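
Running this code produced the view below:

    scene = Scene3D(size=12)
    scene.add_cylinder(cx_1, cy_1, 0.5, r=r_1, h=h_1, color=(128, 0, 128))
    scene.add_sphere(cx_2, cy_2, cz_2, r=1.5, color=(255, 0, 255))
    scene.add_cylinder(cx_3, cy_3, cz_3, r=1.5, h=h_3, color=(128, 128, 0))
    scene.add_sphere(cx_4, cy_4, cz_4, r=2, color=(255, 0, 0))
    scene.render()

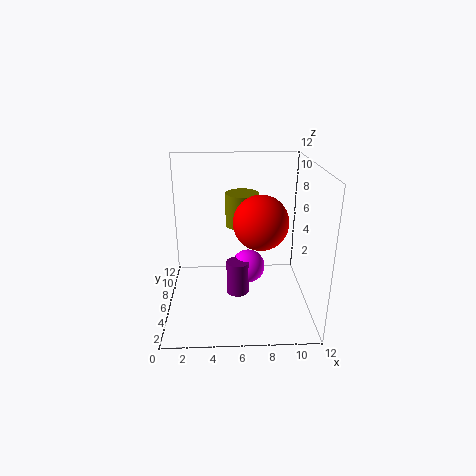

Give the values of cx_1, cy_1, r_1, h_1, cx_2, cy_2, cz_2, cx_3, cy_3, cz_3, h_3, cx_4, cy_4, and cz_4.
cx_1 = 6, cy_1 = 6.5, r_1 = 1, h_1 = 3, cx_2 = 7, cy_2 = 7.5, cz_2 = 2.5, cx_3 = 6.5, cy_3 = 9, cz_3 = 6, h_3 = 3, cx_4 = 7.5, cy_4 = 3, cz_4 = 8.5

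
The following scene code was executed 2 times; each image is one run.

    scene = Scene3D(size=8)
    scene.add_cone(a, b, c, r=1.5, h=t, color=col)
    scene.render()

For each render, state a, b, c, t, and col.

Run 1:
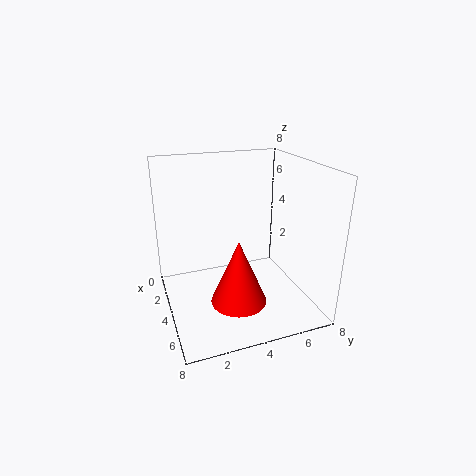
a = 5.5; b = 3.5; c = 1; t = 3.5; col = 'red'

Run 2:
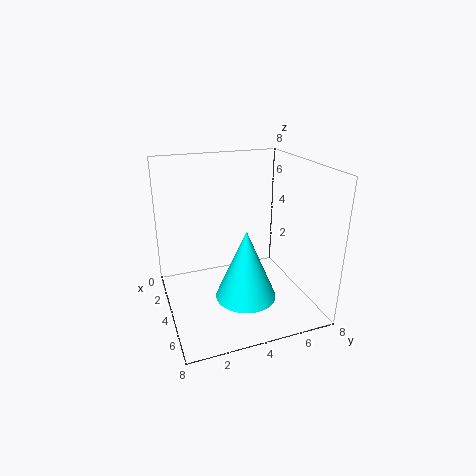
a = 6.5; b = 3.5; c = 2; t = 3.5; col = 'cyan'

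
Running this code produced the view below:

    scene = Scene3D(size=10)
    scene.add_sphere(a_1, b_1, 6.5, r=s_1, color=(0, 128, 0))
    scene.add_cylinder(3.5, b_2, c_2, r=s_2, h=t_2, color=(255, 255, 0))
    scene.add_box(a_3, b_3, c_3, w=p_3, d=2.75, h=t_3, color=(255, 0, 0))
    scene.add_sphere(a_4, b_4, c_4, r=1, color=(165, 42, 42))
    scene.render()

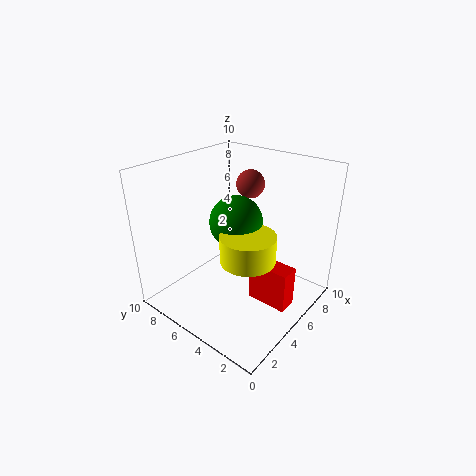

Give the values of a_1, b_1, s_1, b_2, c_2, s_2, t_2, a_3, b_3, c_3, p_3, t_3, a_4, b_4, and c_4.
a_1 = 4.5, b_1 = 4.75, s_1 = 1.75, b_2 = 3, c_2 = 4.75, s_2 = 1.75, t_2 = 1.75, a_3 = 4, b_3 = 0.5, c_3 = 1.5, p_3 = 1.25, t_3 = 2.75, a_4 = 7, b_4 = 5.5, c_4 = 8.25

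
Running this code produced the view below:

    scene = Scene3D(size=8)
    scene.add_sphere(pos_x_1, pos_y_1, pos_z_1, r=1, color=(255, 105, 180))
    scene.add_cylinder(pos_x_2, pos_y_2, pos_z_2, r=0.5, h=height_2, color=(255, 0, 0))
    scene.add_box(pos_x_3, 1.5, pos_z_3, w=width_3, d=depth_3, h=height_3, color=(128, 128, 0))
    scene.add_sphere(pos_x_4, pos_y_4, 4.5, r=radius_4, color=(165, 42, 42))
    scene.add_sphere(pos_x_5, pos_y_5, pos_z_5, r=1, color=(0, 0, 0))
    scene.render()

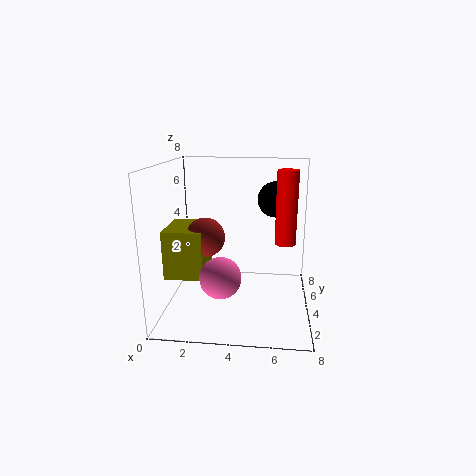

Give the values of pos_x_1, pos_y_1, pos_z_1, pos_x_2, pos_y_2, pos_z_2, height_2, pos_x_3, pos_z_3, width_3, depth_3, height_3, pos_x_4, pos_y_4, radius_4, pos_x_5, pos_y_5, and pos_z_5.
pos_x_1 = 3.5; pos_y_1 = 1; pos_z_1 = 3; pos_x_2 = 6.5; pos_y_2 = 2; pos_z_2 = 4.5; height_2 = 3.5; pos_x_3 = 0.5; pos_z_3 = 2.5; width_3 = 2; depth_3 = 2.5; height_3 = 2.5; pos_x_4 = 2.5; pos_y_4 = 2.5; radius_4 = 1; pos_x_5 = 6; pos_y_5 = 5; pos_z_5 = 6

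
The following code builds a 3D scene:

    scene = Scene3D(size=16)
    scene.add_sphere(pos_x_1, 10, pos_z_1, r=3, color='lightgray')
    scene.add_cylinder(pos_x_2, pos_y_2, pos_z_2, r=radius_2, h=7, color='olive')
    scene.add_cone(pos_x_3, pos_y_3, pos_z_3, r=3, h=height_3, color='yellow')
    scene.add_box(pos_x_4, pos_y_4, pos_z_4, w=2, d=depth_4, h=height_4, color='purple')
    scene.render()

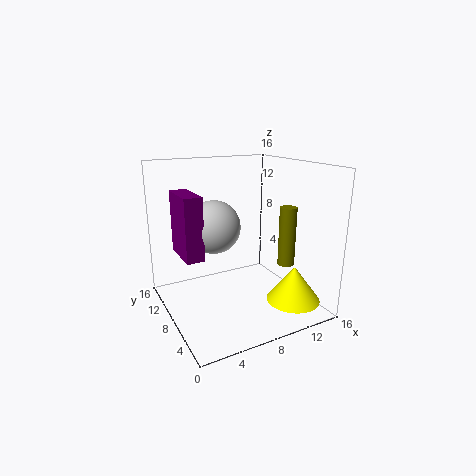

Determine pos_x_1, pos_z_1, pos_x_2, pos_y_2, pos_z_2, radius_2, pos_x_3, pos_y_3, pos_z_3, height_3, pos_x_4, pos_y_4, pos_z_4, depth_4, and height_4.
pos_x_1 = 6, pos_z_1 = 9, pos_x_2 = 14, pos_y_2 = 7, pos_z_2 = 4, radius_2 = 1, pos_x_3 = 13, pos_y_3 = 4, pos_z_3 = 1, height_3 = 4, pos_x_4 = 2, pos_y_4 = 8, pos_z_4 = 6, depth_4 = 5, height_4 = 7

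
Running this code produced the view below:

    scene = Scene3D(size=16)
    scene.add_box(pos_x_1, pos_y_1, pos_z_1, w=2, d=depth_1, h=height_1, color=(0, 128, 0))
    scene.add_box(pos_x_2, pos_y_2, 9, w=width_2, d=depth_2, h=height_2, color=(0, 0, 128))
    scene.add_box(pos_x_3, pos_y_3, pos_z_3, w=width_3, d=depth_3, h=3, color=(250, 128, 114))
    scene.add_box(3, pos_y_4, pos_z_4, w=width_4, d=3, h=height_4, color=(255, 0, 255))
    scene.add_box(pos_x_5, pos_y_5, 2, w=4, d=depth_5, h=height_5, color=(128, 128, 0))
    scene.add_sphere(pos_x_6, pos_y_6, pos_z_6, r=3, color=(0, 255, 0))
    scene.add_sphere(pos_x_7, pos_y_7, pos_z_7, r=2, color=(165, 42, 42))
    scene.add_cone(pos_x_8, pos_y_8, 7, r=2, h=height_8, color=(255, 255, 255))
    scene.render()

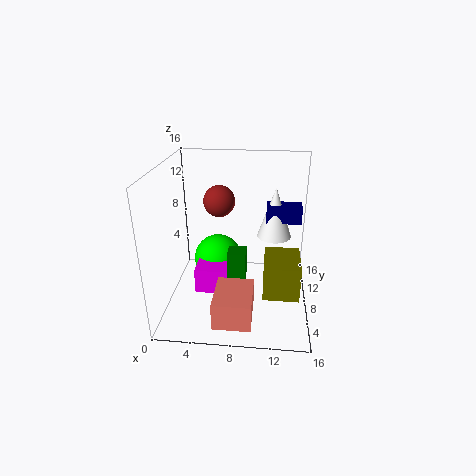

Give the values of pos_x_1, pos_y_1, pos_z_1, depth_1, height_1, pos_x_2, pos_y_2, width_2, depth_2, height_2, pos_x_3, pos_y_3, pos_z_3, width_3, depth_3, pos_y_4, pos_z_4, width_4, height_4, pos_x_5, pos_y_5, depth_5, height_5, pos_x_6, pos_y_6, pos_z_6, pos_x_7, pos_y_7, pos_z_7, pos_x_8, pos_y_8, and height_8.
pos_x_1 = 7; pos_y_1 = 6; pos_z_1 = 2; depth_1 = 2; height_1 = 5; pos_x_2 = 11; pos_y_2 = 10; width_2 = 4; depth_2 = 2; height_2 = 2; pos_x_3 = 6; pos_y_3 = 1; pos_z_3 = 1; width_3 = 4; depth_3 = 5; pos_y_4 = 7; pos_z_4 = 1; width_4 = 5; height_4 = 3; pos_x_5 = 11; pos_y_5 = 5; depth_5 = 5; height_5 = 4; pos_x_6 = 5; pos_y_6 = 12; pos_z_6 = 3; pos_x_7 = 5; pos_y_7 = 14; pos_z_7 = 10; pos_x_8 = 12; pos_y_8 = 11; height_8 = 6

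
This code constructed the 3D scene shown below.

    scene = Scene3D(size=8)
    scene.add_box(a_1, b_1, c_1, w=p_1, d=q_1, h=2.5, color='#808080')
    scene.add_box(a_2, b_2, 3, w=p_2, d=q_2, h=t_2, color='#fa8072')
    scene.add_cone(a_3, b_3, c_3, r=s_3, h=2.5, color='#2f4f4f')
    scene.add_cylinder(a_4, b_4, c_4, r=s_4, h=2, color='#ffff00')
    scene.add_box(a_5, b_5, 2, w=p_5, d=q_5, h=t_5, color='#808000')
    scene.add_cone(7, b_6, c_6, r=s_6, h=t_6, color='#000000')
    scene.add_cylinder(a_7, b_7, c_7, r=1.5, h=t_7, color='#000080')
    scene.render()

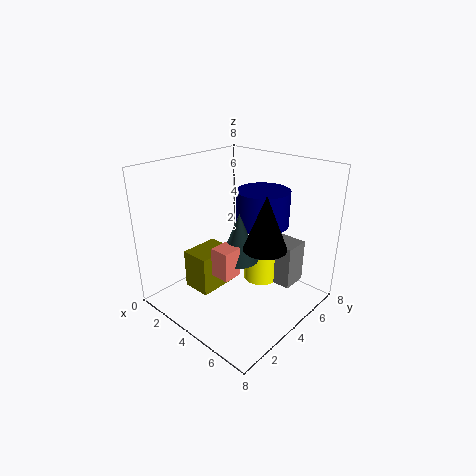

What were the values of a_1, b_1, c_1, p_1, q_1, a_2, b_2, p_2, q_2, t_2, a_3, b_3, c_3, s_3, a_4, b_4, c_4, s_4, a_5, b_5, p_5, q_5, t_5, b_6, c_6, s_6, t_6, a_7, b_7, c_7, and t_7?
a_1 = 4.5, b_1 = 5.5, c_1 = 1, p_1 = 2, q_1 = 1.5, a_2 = 4.5, b_2 = 1.5, p_2 = 1, q_2 = 1, t_2 = 1.5, a_3 = 5, b_3 = 3, c_3 = 3.5, s_3 = 1, a_4 = 4.5, b_4 = 5.5, c_4 = 1, s_4 = 1, a_5 = 3, b_5 = 1, p_5 = 1.5, q_5 = 2, t_5 = 2, b_6 = 2.5, c_6 = 5, s_6 = 1, t_6 = 2.5, a_7 = 4.5, b_7 = 5.5, c_7 = 4.5, t_7 = 2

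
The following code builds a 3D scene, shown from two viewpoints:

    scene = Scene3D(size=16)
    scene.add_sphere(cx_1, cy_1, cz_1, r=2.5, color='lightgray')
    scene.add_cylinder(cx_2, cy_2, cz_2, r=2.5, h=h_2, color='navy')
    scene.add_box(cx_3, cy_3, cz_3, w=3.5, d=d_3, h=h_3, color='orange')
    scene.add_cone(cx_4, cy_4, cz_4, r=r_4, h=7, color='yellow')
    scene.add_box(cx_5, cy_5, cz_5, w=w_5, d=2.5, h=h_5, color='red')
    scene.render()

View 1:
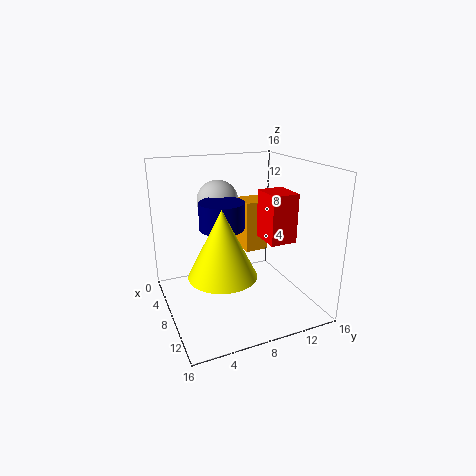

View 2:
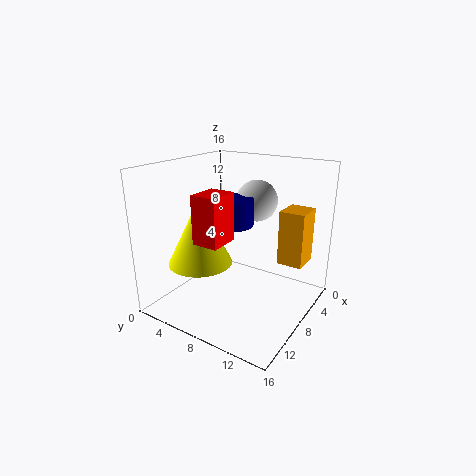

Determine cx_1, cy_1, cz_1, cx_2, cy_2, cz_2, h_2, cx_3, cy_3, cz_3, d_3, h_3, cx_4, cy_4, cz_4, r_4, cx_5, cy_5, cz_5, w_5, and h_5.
cx_1 = 3; cy_1 = 7.5; cz_1 = 11; cx_2 = 7; cy_2 = 6.5; cz_2 = 9; h_2 = 3; cx_3 = 0.5; cy_3 = 11; cz_3 = 4; d_3 = 3; h_3 = 6.5; cx_4 = 11; cy_4 = 5; cz_4 = 5.5; r_4 = 3.5; cx_5 = 12.5; cy_5 = 8; cz_5 = 10; w_5 = 3; h_5 = 4.5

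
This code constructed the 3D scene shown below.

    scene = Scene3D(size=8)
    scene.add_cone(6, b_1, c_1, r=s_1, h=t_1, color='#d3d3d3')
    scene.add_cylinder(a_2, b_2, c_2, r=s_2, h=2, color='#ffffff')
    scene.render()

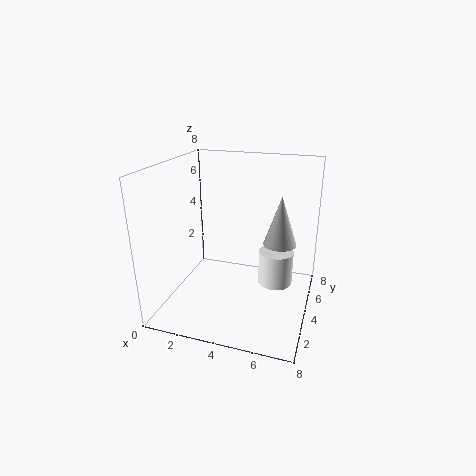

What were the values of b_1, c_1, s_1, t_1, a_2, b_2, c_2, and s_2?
b_1 = 6; c_1 = 3; s_1 = 1; t_1 = 3; a_2 = 6; b_2 = 5; c_2 = 1; s_2 = 1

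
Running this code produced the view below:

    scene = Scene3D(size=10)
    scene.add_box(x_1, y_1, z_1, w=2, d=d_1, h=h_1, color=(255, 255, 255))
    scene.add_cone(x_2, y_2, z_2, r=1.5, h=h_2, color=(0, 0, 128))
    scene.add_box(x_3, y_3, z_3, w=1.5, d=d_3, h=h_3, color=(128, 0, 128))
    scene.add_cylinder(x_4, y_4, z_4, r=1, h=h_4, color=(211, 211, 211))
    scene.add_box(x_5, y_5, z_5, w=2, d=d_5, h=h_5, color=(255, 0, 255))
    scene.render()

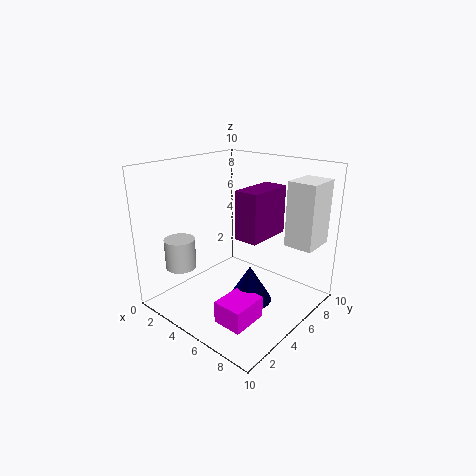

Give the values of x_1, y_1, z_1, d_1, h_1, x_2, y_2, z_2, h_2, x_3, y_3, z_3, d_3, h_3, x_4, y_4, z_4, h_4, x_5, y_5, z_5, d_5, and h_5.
x_1 = 7.5; y_1 = 7; z_1 = 4.5; d_1 = 2.5; h_1 = 4.5; x_2 = 6.5; y_2 = 4.5; z_2 = 1; h_2 = 2.5; x_3 = 6.5; y_3 = 3; z_3 = 6; d_3 = 3; h_3 = 3; x_4 = 3; y_4 = 1.5; z_4 = 3.5; h_4 = 2; x_5 = 6; y_5 = 1.5; z_5 = 0.5; d_5 = 2.5; h_5 = 1.5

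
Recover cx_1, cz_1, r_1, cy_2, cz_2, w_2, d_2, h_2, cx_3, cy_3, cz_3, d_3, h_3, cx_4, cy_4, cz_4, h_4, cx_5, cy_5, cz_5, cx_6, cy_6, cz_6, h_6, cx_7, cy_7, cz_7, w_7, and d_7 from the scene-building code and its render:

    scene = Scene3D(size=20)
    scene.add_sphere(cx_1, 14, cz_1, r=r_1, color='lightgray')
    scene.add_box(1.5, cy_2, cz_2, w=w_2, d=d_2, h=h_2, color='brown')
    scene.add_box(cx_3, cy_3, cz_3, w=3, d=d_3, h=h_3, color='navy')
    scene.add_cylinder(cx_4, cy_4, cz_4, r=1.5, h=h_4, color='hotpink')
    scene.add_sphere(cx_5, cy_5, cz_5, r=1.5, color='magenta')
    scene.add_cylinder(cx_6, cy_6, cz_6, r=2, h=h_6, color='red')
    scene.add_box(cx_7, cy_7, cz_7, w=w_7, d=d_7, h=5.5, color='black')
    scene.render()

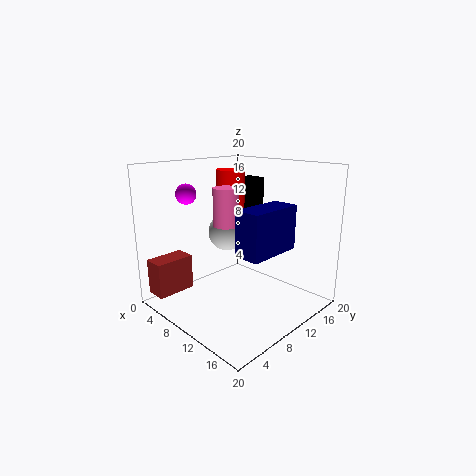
cx_1 = 3.5; cz_1 = 8.5; r_1 = 3; cy_2 = 0.5; cz_2 = 2; w_2 = 3; d_2 = 5.5; h_2 = 5; cx_3 = 17; cy_3 = 2.5; cz_3 = 11.5; d_3 = 6.5; h_3 = 5; cx_4 = 13; cy_4 = 5; cz_4 = 13.5; h_4 = 4.5; cx_5 = 2.5; cy_5 = 7; cz_5 = 15.5; cx_6 = 7; cy_6 = 11.5; cz_6 = 13.5; h_6 = 5.5; cx_7 = 5.5; cy_7 = 14; cz_7 = 12; w_7 = 3; d_7 = 3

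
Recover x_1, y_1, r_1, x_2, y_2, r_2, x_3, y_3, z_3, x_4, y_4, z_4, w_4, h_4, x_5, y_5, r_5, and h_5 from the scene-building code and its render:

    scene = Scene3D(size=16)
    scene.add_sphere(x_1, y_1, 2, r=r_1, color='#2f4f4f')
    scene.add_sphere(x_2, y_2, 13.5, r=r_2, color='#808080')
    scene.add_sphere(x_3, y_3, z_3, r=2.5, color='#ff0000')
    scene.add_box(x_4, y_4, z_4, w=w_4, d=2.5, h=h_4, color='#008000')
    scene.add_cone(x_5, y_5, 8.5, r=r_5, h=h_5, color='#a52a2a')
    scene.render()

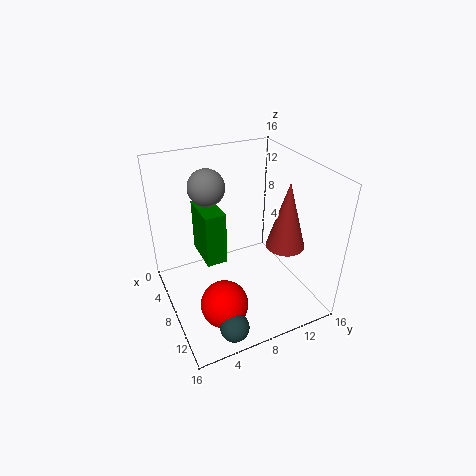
x_1 = 14.5; y_1 = 4.5; r_1 = 1.5; x_2 = 5.5; y_2 = 5.5; r_2 = 2; x_3 = 12; y_3 = 4.5; z_3 = 3; x_4 = 1; y_4 = 5; z_4 = 3.5; w_4 = 5; h_4 = 6.5; x_5 = 12; y_5 = 11.5; r_5 = 2; h_5 = 7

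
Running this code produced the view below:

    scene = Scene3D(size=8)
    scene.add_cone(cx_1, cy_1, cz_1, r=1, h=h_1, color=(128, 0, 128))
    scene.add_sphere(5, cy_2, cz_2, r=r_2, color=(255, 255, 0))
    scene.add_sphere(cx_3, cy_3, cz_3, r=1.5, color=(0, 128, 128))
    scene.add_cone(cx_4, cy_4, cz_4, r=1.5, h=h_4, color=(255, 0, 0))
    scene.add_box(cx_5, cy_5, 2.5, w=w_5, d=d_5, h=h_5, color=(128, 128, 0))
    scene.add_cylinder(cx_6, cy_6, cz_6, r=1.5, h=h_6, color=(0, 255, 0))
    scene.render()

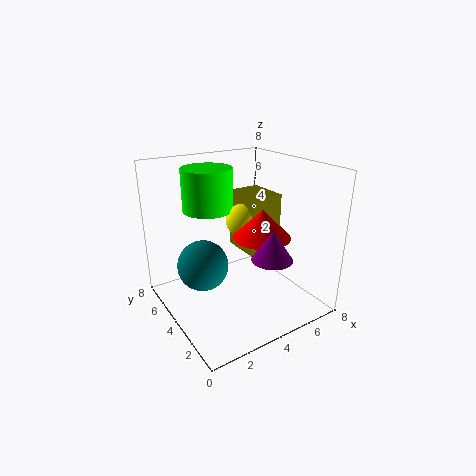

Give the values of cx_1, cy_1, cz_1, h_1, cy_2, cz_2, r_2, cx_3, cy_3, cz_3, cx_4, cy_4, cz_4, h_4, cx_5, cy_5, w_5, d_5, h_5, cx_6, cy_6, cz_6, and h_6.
cx_1 = 4
cy_1 = 1
cz_1 = 4
h_1 = 1.5
cy_2 = 5
cz_2 = 4.5
r_2 = 1
cx_3 = 2.5
cy_3 = 5.5
cz_3 = 2
cx_4 = 4.5
cy_4 = 2.5
cz_4 = 4.5
h_4 = 1.5
cx_5 = 5
cy_5 = 4
w_5 = 2
d_5 = 2.5
h_5 = 3.5
cx_6 = 3.5
cy_6 = 6.5
cz_6 = 5
h_6 = 2.5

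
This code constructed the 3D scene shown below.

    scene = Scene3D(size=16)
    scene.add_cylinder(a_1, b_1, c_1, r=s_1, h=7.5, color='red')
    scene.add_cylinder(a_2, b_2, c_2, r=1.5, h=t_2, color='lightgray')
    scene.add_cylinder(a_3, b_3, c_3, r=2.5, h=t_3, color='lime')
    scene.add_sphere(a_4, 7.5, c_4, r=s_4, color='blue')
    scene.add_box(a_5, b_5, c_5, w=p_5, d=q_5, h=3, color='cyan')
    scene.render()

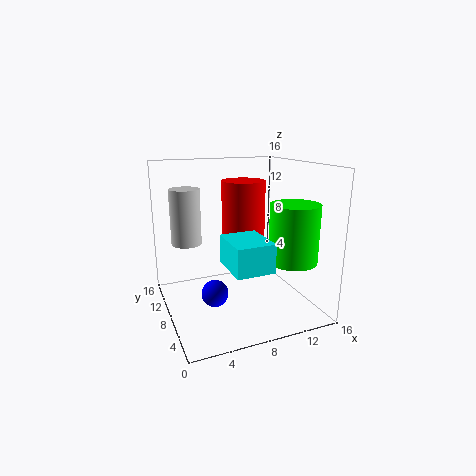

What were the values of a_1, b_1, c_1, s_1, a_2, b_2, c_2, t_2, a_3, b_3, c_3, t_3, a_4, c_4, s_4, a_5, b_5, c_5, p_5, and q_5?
a_1 = 9.5, b_1 = 10, c_1 = 6.5, s_1 = 2.5, a_2 = 2, b_2 = 7, c_2 = 8.5, t_2 = 5.5, a_3 = 12, b_3 = 3, c_3 = 6.5, t_3 = 6, a_4 = 5, c_4 = 2, s_4 = 1.5, a_5 = 5.5, b_5 = 2, c_5 = 6, p_5 = 4, q_5 = 5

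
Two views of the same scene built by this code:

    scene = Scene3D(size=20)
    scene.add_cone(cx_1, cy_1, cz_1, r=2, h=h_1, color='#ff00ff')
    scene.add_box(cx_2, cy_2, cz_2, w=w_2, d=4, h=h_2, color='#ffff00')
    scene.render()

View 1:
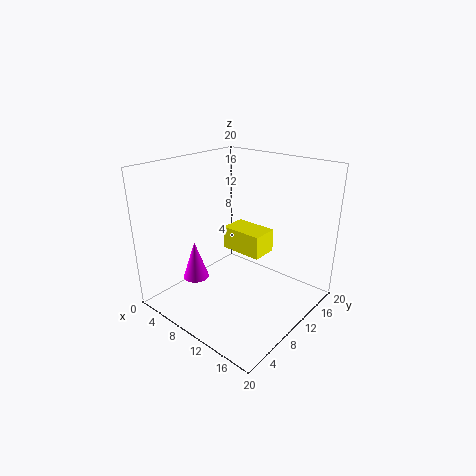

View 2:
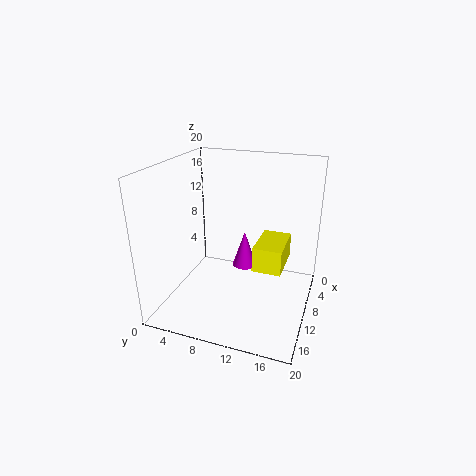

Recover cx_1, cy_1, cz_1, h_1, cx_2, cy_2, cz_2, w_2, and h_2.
cx_1 = 2.5; cy_1 = 8.5; cz_1 = 1.5; h_1 = 6; cx_2 = 5; cy_2 = 12.5; cz_2 = 6; w_2 = 6.5; h_2 = 3.5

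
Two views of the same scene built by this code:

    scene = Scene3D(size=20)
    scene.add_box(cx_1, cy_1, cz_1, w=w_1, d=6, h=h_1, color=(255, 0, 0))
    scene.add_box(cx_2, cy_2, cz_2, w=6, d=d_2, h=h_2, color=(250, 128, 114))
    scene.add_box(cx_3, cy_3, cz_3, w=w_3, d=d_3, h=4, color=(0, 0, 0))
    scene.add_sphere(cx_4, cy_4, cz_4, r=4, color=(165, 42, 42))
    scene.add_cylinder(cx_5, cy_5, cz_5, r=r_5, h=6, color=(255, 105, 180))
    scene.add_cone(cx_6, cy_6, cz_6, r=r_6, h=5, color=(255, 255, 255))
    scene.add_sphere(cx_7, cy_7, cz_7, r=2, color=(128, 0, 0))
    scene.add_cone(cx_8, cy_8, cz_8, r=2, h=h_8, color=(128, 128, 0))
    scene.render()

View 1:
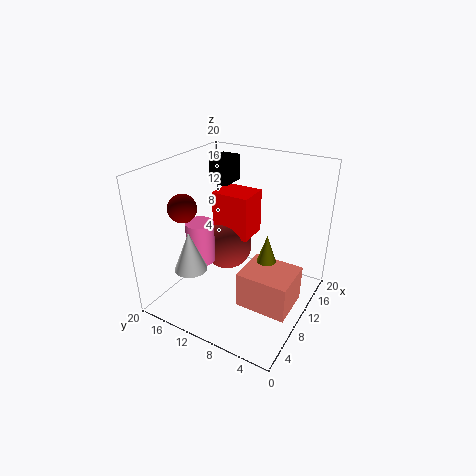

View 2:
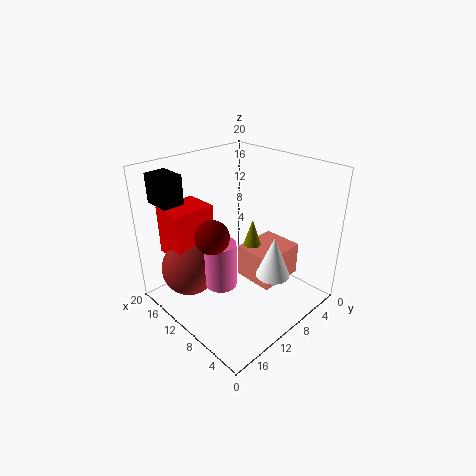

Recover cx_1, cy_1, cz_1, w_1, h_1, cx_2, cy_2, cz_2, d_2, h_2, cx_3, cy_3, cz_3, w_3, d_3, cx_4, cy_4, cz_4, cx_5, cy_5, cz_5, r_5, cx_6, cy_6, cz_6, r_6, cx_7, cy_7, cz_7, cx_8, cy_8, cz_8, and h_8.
cx_1 = 14, cy_1 = 11, cz_1 = 7, w_1 = 5, h_1 = 7, cx_2 = 6, cy_2 = 1, cz_2 = 2, d_2 = 7, h_2 = 5, cx_3 = 15, cy_3 = 15, cz_3 = 15, w_3 = 4, d_3 = 3, cx_4 = 15, cy_4 = 15, cz_4 = 5, cx_5 = 8, cy_5 = 15, cz_5 = 6, r_5 = 2, cx_6 = 2, cy_6 = 12, cz_6 = 9, r_6 = 2, cx_7 = 7, cy_7 = 17, cz_7 = 14, cx_8 = 11, cy_8 = 6, cz_8 = 5, h_8 = 6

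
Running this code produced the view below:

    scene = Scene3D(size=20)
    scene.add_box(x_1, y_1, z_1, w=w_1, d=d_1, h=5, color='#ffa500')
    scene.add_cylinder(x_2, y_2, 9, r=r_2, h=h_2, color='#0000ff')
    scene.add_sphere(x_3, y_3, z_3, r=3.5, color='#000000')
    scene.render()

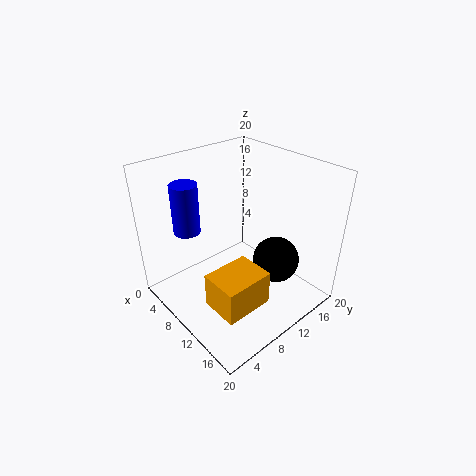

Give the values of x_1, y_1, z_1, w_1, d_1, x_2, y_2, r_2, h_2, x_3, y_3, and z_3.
x_1 = 10; y_1 = 4; z_1 = 1.5; w_1 = 5.5; d_1 = 7; x_2 = 2.5; y_2 = 6.5; r_2 = 2; h_2 = 7.5; x_3 = 12; y_3 = 16; z_3 = 4.5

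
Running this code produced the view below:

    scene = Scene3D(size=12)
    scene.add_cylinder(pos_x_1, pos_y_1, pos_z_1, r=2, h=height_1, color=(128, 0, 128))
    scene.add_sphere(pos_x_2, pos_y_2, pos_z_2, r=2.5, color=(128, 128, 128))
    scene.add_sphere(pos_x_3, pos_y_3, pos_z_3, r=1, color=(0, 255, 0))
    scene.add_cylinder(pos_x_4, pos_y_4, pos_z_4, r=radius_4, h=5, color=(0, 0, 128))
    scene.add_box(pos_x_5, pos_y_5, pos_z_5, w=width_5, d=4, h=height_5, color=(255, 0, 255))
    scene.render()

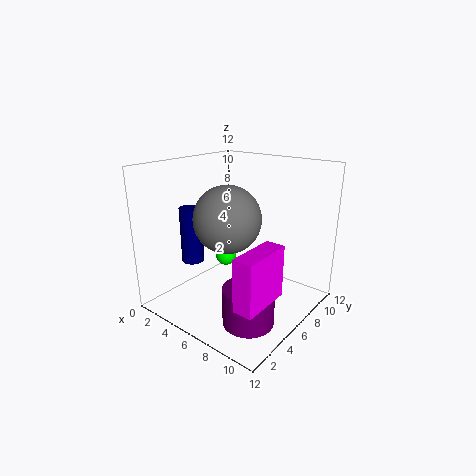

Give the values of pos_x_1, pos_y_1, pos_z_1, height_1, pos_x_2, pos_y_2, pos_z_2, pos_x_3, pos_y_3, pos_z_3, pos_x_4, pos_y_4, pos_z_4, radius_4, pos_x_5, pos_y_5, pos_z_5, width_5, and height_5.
pos_x_1 = 9
pos_y_1 = 3.5
pos_z_1 = 0.5
height_1 = 3
pos_x_2 = 7
pos_y_2 = 3.5
pos_z_2 = 8.5
pos_x_3 = 2.5
pos_y_3 = 8.5
pos_z_3 = 2.5
pos_x_4 = 1.5
pos_y_4 = 5
pos_z_4 = 3
radius_4 = 1
pos_x_5 = 9.5
pos_y_5 = 1
pos_z_5 = 3
width_5 = 1.5
height_5 = 4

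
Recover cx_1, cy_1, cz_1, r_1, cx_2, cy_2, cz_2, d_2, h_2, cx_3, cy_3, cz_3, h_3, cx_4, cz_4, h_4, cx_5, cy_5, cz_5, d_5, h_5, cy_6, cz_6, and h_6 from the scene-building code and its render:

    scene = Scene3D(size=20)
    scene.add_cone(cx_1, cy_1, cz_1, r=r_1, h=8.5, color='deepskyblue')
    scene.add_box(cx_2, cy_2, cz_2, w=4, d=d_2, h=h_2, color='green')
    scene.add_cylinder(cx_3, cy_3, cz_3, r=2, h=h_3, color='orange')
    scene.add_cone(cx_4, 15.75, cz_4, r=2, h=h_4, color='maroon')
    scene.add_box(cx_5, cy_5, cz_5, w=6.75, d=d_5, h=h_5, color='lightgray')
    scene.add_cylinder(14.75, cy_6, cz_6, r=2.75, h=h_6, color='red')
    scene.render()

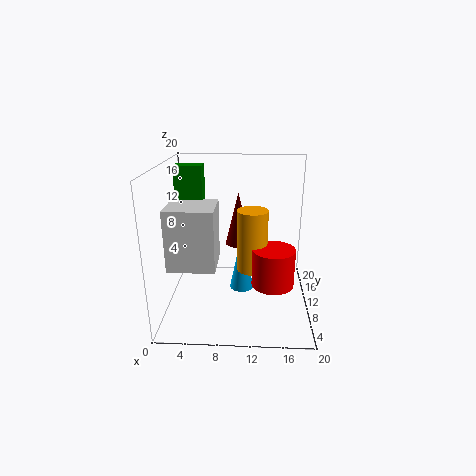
cx_1 = 10.5, cy_1 = 11, cz_1 = 1.75, r_1 = 1.75, cx_2 = 0.75, cy_2 = 13, cz_2 = 12.25, d_2 = 2.75, h_2 = 7, cx_3 = 12, cy_3 = 7.75, cz_3 = 6.5, h_3 = 8.25, cx_4 = 9.75, cz_4 = 6.75, h_4 = 8.25, cx_5 = 0.25, cy_5 = 7.25, cz_5 = 5.75, d_5 = 6.25, h_5 = 8.75, cy_6 = 6, cz_6 = 5.25, h_6 = 5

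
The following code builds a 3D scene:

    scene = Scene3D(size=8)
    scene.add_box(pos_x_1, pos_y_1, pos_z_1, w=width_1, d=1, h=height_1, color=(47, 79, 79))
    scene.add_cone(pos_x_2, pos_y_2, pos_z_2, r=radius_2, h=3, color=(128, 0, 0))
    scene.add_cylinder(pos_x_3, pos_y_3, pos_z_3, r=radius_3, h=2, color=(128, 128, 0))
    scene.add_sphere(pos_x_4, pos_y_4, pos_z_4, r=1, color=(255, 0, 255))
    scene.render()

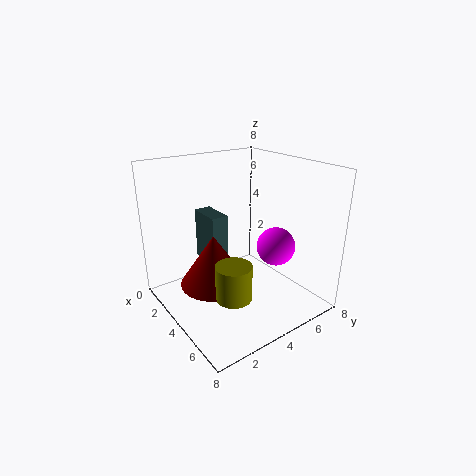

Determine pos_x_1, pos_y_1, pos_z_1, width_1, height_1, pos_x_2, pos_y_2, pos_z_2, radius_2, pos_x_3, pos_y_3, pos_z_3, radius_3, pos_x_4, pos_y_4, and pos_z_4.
pos_x_1 = 1
pos_y_1 = 3
pos_z_1 = 2
width_1 = 2
height_1 = 3
pos_x_2 = 3
pos_y_2 = 3
pos_z_2 = 1
radius_2 = 2
pos_x_3 = 5
pos_y_3 = 3
pos_z_3 = 1
radius_3 = 1
pos_x_4 = 6
pos_y_4 = 5
pos_z_4 = 4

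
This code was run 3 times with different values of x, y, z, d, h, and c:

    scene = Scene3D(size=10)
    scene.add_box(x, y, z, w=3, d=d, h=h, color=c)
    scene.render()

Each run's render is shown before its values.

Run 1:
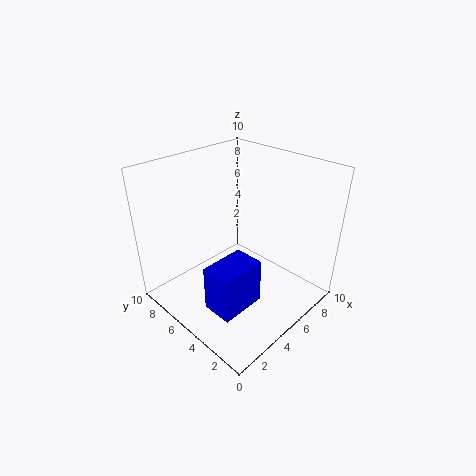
x = 1
y = 2
z = 2
d = 2
h = 3
c = 'blue'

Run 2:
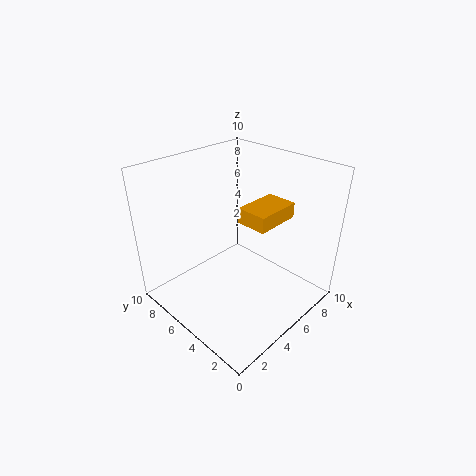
x = 4
y = 2
z = 7
d = 2
h = 1
c = 'orange'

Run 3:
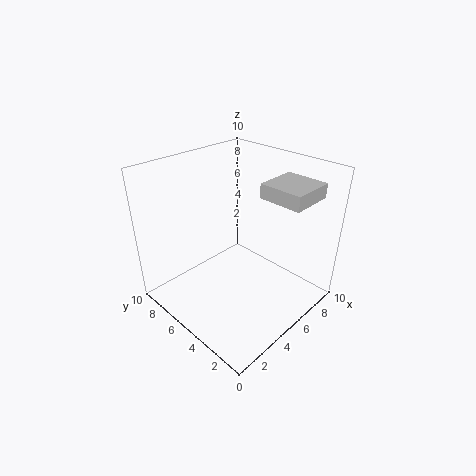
x = 6
y = 1
z = 8
d = 3
h = 1
c = 'lightgray'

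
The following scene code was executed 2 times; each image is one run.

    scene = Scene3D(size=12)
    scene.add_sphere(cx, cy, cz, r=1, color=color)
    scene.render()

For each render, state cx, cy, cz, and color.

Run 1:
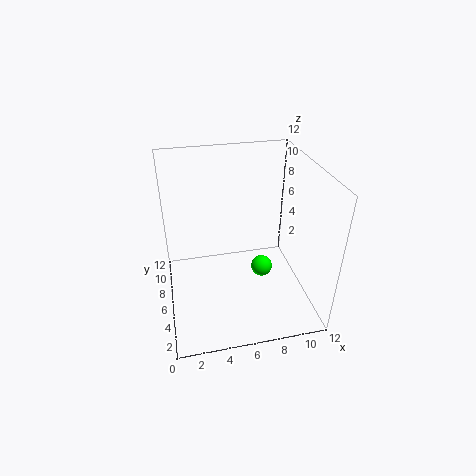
cx = 8.75
cy = 7.75
cz = 1.25
color = 'lime'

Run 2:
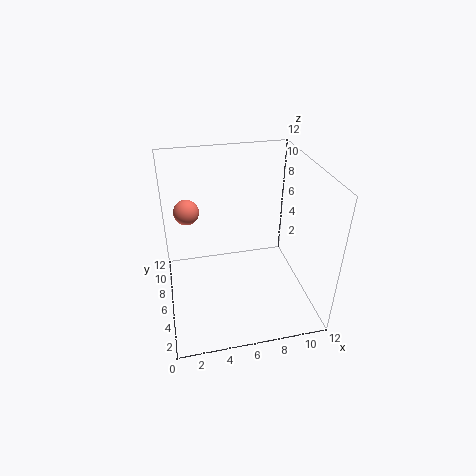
cx = 2
cy = 6.75
cz = 8.5
color = 'salmon'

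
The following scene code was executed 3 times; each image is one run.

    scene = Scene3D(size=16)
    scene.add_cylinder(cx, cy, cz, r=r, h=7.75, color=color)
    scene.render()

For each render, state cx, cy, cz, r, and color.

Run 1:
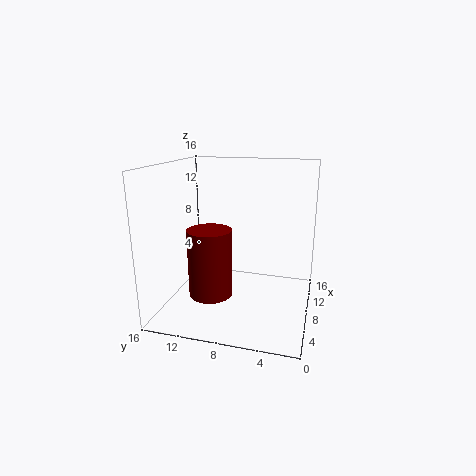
cx = 7; cy = 11; cz = 1.25; r = 2.5; color = 'maroon'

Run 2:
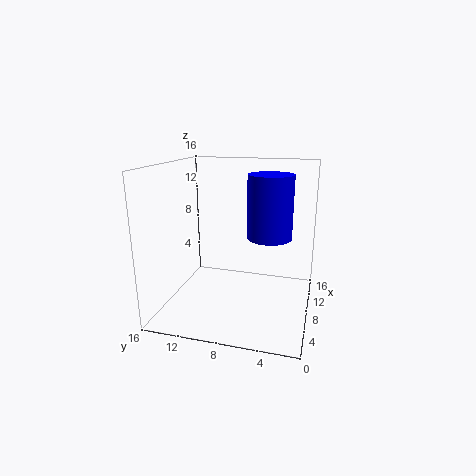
cx = 12.5; cy = 5.25; cz = 6.75; r = 2.75; color = 'blue'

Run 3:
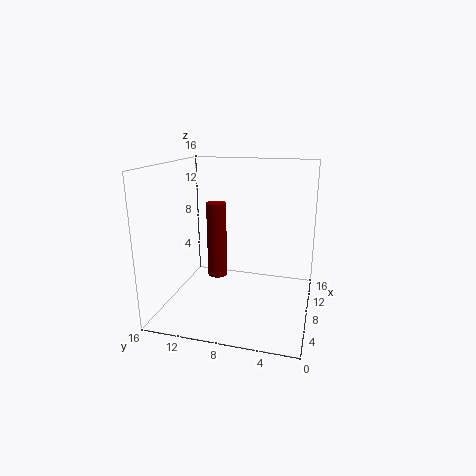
cx = 5.25; cy = 9.5; cz = 4.75; r = 1; color = 'maroon'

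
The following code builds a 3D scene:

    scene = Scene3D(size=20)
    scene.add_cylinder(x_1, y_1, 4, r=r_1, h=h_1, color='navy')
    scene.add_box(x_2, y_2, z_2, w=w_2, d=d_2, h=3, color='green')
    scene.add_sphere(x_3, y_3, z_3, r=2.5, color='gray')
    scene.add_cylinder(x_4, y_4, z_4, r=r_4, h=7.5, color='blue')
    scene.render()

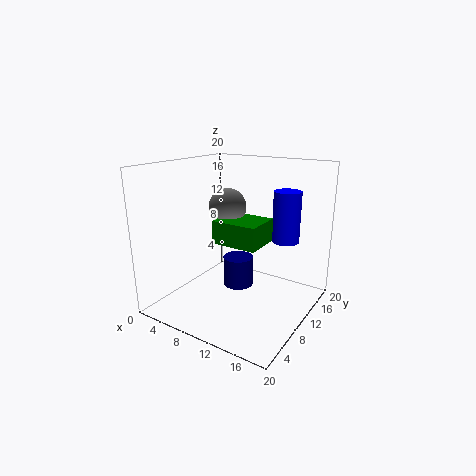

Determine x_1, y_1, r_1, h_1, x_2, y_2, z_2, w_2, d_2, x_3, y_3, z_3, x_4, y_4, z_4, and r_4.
x_1 = 11, y_1 = 8.5, r_1 = 2, h_1 = 4, x_2 = 9, y_2 = 5.5, z_2 = 10.5, w_2 = 6, d_2 = 5, x_3 = 9, y_3 = 9, z_3 = 14.5, x_4 = 14.5, y_4 = 16, z_4 = 8.5, r_4 = 2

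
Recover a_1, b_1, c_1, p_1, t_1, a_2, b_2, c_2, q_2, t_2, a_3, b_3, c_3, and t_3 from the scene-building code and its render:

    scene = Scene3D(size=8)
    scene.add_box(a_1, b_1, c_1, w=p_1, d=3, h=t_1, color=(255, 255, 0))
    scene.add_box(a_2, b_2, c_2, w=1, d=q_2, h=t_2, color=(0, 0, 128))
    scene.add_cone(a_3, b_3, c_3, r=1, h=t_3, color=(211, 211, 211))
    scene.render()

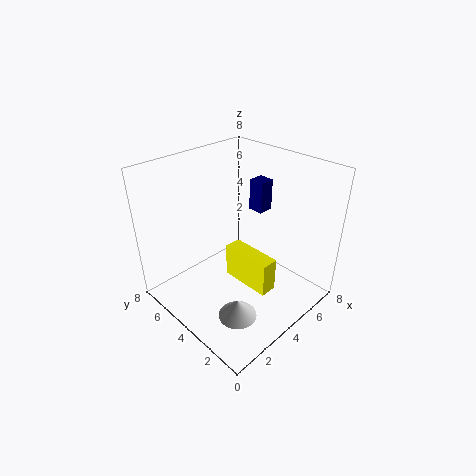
a_1 = 4; b_1 = 2; c_1 = 1; p_1 = 1; t_1 = 2; a_2 = 7; b_2 = 5; c_2 = 4; q_2 = 1; t_2 = 2; a_3 = 2; b_3 = 2; c_3 = 1; t_3 = 1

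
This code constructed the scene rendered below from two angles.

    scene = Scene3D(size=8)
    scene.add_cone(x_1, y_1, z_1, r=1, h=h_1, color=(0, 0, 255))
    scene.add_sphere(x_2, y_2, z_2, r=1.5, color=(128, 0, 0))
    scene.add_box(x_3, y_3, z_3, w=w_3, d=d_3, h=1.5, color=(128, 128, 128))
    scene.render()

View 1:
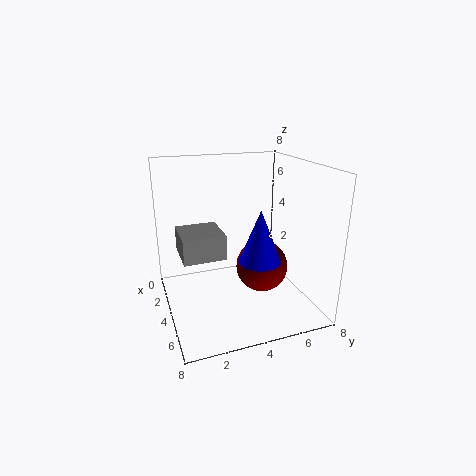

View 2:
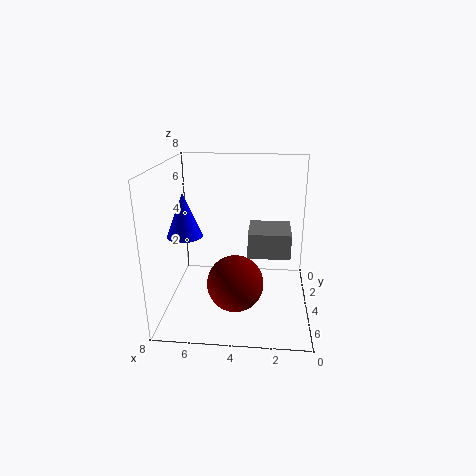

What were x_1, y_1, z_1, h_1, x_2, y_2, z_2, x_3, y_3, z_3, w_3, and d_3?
x_1 = 7, y_1 = 4, z_1 = 4, h_1 = 2.5, x_2 = 4, y_2 = 5.5, z_2 = 2, x_3 = 1, y_3 = 1, z_3 = 2.5, w_3 = 2.5, d_3 = 2.5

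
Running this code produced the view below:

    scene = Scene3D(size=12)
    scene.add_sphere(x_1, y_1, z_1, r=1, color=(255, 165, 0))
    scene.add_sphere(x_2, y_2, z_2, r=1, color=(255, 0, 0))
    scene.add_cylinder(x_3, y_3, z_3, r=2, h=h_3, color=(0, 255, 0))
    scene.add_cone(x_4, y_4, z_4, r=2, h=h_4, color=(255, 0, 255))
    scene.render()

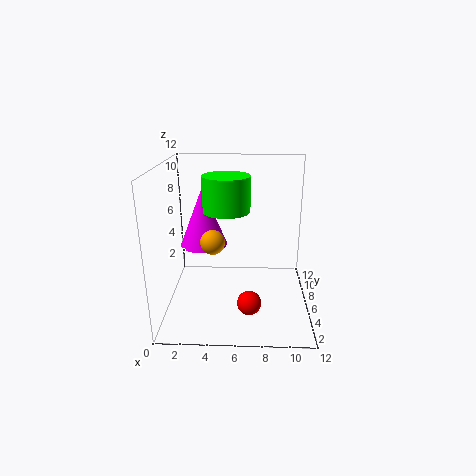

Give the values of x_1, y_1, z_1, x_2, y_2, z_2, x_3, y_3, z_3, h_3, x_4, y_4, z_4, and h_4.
x_1 = 4; y_1 = 5; z_1 = 6; x_2 = 7; y_2 = 4; z_2 = 1; x_3 = 5; y_3 = 7; z_3 = 8; h_3 = 3; x_4 = 3; y_4 = 7; z_4 = 5; h_4 = 5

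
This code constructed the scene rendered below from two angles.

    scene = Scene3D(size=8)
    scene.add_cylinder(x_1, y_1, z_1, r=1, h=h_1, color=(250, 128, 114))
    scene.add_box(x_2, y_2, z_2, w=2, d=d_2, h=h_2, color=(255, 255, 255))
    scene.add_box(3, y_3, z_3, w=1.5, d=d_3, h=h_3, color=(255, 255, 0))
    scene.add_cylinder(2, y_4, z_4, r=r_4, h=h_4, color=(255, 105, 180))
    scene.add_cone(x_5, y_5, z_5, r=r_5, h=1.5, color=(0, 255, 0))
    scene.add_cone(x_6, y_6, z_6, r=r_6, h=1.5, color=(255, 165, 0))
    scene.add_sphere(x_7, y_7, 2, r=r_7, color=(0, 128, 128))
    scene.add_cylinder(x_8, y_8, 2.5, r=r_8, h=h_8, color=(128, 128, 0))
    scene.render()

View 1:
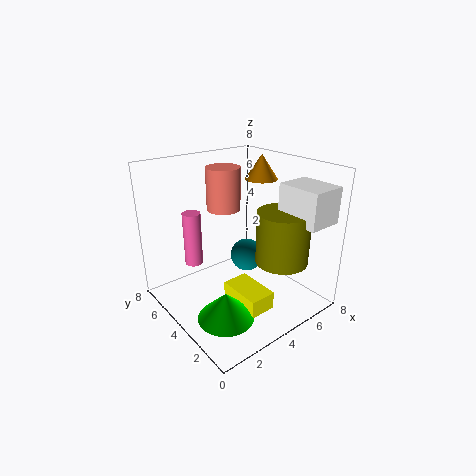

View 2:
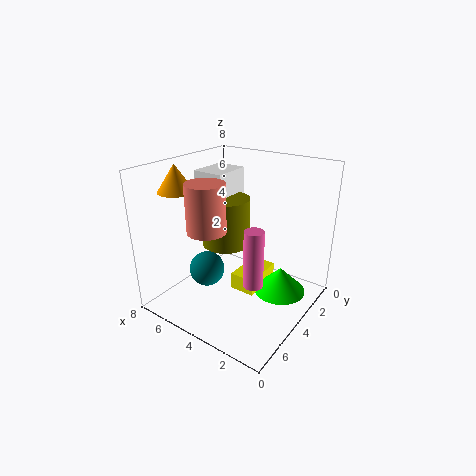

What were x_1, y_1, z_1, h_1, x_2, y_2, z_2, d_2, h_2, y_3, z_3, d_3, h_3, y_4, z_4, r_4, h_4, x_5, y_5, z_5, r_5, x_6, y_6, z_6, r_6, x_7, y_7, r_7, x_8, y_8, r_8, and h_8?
x_1 = 4.5, y_1 = 6, z_1 = 5, h_1 = 2.5, x_2 = 6, y_2 = 0.5, z_2 = 5, d_2 = 2.5, h_2 = 2, y_3 = 1.5, z_3 = 0.5, d_3 = 2.5, h_3 = 1, y_4 = 5.5, z_4 = 2.5, r_4 = 0.5, h_4 = 3, x_5 = 2, y_5 = 2.5, z_5 = 0.5, r_5 = 1.5, x_6 = 7, y_6 = 5.5, z_6 = 6.5, r_6 = 1, x_7 = 5.5, y_7 = 5, r_7 = 1, x_8 = 6, y_8 = 2.5, r_8 = 1.5, h_8 = 3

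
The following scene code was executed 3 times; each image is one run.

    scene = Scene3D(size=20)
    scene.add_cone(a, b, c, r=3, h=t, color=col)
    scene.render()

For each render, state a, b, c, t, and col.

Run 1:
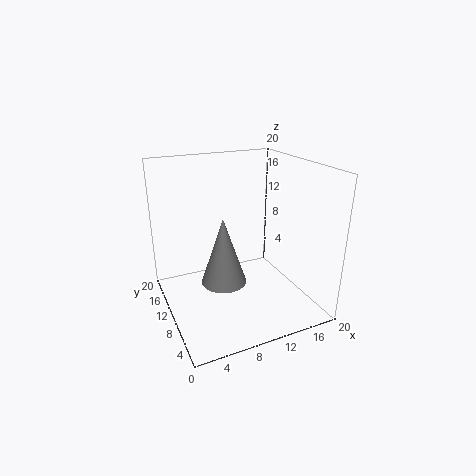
a = 7
b = 8
c = 5
t = 9
col = 'gray'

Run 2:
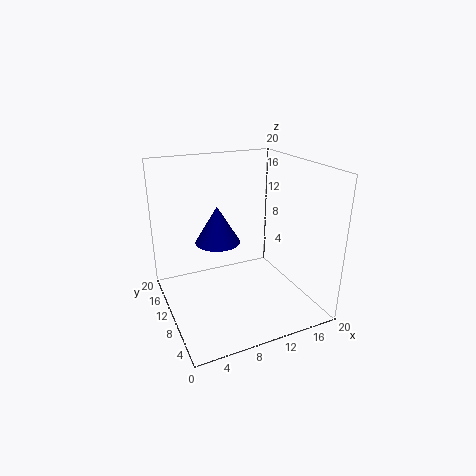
a = 7
b = 10
c = 10
t = 5
col = 'navy'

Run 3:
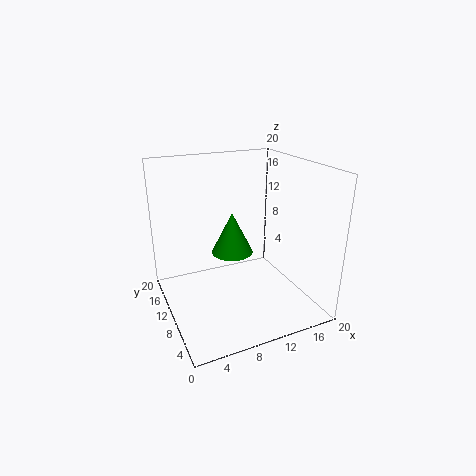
a = 10
b = 12
c = 7
t = 6
col = 'green'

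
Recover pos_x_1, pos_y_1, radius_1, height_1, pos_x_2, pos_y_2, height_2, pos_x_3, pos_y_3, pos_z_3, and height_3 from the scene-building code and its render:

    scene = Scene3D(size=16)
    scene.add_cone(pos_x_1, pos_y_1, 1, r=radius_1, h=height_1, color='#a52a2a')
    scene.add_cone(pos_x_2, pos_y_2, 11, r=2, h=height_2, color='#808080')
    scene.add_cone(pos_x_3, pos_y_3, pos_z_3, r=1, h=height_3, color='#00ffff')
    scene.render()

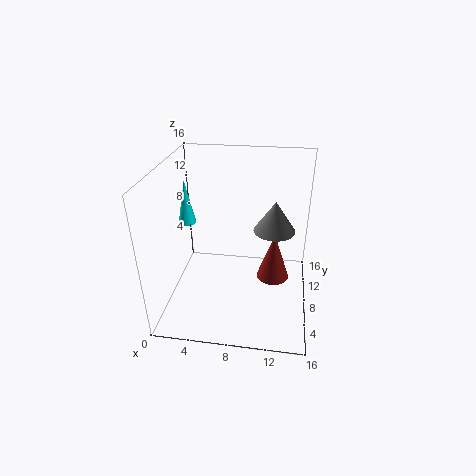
pos_x_1 = 12; pos_y_1 = 11; radius_1 = 2; height_1 = 6; pos_x_2 = 12; pos_y_2 = 5; height_2 = 3; pos_x_3 = 2; pos_y_3 = 9; pos_z_3 = 9; height_3 = 5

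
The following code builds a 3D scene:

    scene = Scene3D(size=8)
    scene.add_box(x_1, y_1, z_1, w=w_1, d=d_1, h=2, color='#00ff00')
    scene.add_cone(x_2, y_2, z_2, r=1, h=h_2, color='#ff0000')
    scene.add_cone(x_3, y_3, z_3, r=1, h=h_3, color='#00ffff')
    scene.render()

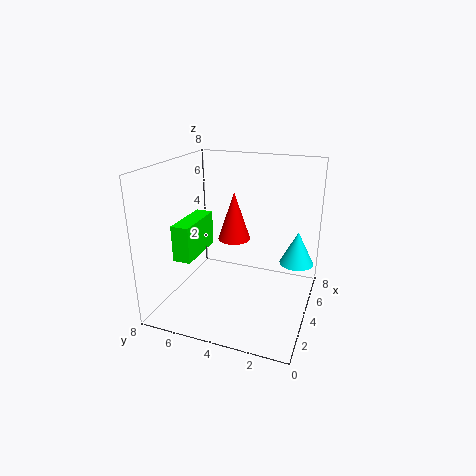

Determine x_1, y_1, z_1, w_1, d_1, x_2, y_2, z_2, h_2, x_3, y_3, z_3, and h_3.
x_1 = 2
y_1 = 6
z_1 = 3
w_1 = 3
d_1 = 1
x_2 = 6
y_2 = 5
z_2 = 3
h_2 = 3
x_3 = 6
y_3 = 1
z_3 = 2
h_3 = 2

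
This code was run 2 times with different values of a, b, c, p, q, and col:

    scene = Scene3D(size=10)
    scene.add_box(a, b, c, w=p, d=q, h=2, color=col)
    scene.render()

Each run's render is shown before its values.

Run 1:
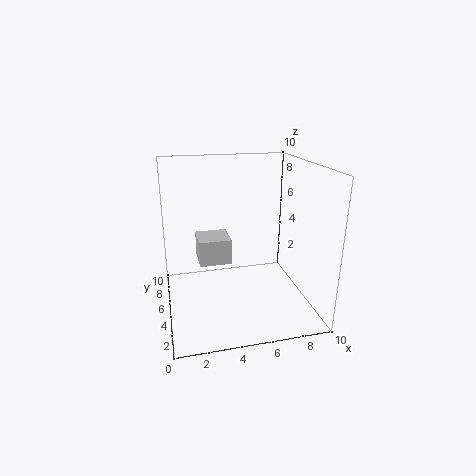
a = 2.5; b = 7; c = 2; p = 2.5; q = 2.5; col = 'lightgray'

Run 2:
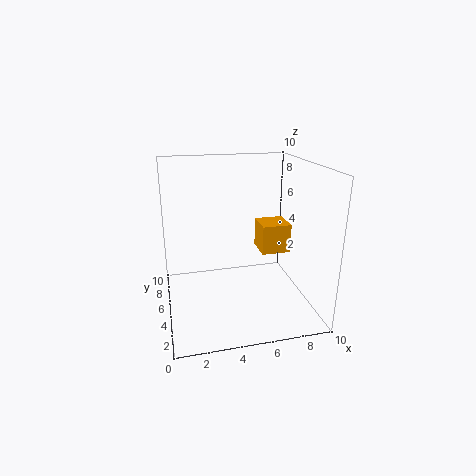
a = 6.5; b = 4; c = 4; p = 2; q = 2; col = 'orange'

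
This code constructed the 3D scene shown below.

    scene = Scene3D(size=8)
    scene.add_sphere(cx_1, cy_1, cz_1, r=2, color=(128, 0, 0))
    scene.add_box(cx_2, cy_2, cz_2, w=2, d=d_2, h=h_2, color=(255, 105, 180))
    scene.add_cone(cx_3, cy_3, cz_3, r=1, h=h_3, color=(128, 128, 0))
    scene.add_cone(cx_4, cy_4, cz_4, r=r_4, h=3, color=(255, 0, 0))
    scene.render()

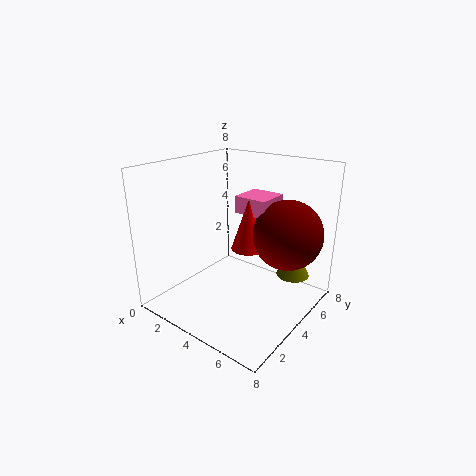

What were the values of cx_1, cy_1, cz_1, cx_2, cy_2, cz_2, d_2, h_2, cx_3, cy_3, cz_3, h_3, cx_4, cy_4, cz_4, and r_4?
cx_1 = 6
cy_1 = 6
cz_1 = 4
cx_2 = 3
cy_2 = 5
cz_2 = 5
d_2 = 2
h_2 = 1
cx_3 = 6
cy_3 = 7
cz_3 = 1
h_3 = 2
cx_4 = 4
cy_4 = 5
cz_4 = 3
r_4 = 1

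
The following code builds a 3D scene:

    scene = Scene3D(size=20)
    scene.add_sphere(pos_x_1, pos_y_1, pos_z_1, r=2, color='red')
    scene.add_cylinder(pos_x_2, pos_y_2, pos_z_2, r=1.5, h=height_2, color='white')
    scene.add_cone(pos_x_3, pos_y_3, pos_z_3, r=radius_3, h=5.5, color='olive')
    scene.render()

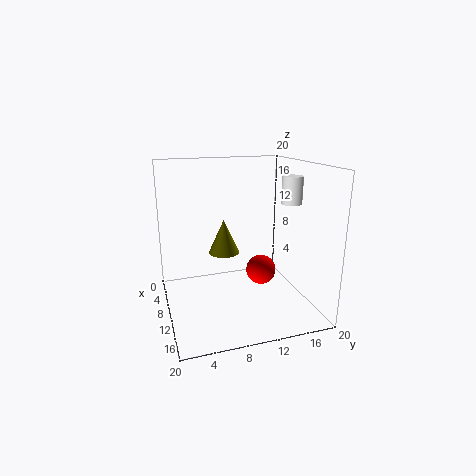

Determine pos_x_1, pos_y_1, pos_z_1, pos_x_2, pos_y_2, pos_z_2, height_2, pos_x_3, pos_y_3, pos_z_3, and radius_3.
pos_x_1 = 12.5, pos_y_1 = 12.5, pos_z_1 = 6, pos_x_2 = 9, pos_y_2 = 18.5, pos_z_2 = 14, height_2 = 4, pos_x_3 = 2.5, pos_y_3 = 10, pos_z_3 = 5, radius_3 = 2.5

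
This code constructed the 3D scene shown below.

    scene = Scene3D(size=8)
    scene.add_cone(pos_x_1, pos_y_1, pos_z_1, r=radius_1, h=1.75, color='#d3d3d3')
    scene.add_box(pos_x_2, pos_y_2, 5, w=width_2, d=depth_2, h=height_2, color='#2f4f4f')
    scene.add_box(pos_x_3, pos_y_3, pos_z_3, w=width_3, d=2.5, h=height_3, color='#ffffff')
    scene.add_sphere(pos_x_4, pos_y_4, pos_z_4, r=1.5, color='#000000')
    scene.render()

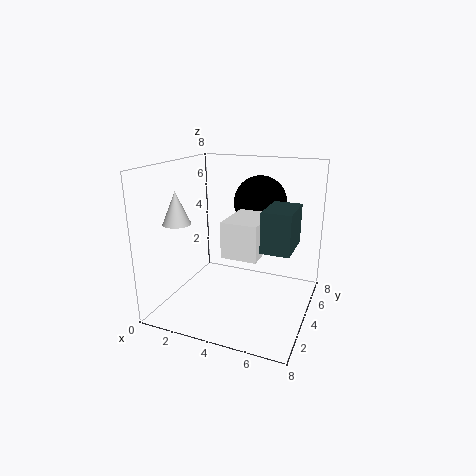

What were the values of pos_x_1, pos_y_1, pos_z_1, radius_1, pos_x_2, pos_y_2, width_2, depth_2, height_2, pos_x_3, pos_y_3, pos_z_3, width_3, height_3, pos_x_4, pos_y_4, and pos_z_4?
pos_x_1 = 1.25, pos_y_1 = 2.25, pos_z_1 = 5, radius_1 = 0.75, pos_x_2 = 6.5, pos_y_2 = 0.25, width_2 = 1.25, depth_2 = 2, height_2 = 1.75, pos_x_3 = 4.25, pos_y_3 = 1.25, pos_z_3 = 4, width_3 = 1.75, height_3 = 1.75, pos_x_4 = 4.75, pos_y_4 = 5.5, pos_z_4 = 5.75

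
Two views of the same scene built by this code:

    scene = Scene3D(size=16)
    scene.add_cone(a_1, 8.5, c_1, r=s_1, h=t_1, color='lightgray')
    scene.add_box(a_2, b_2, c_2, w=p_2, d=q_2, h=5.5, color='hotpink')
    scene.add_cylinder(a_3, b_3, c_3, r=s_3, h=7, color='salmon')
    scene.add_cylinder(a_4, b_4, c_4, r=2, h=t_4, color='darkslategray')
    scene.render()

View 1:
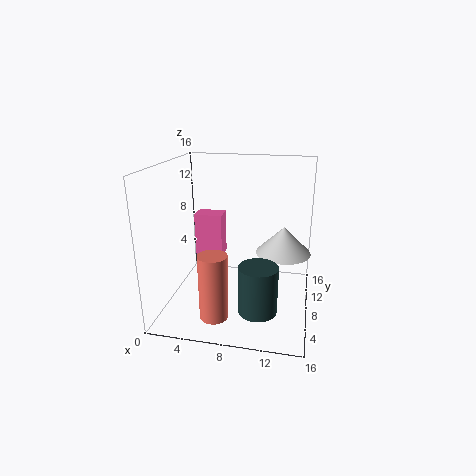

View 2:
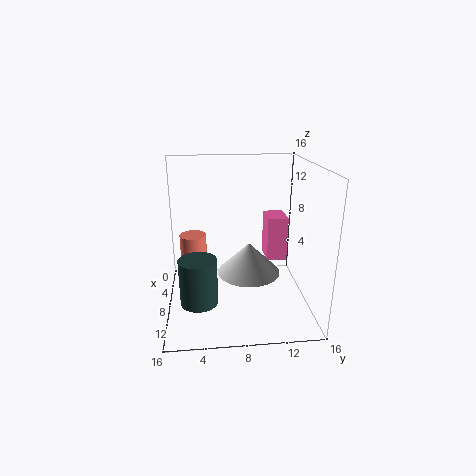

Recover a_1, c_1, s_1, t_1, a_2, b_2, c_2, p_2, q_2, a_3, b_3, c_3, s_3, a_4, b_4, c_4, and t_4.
a_1 = 13; c_1 = 6.5; s_1 = 3; t_1 = 3; a_2 = 1.5; b_2 = 12; c_2 = 3.5; p_2 = 3.5; q_2 = 2.5; a_3 = 6.5; b_3 = 3; c_3 = 1; s_3 = 1.5; a_4 = 11; b_4 = 3.5; c_4 = 2; t_4 = 5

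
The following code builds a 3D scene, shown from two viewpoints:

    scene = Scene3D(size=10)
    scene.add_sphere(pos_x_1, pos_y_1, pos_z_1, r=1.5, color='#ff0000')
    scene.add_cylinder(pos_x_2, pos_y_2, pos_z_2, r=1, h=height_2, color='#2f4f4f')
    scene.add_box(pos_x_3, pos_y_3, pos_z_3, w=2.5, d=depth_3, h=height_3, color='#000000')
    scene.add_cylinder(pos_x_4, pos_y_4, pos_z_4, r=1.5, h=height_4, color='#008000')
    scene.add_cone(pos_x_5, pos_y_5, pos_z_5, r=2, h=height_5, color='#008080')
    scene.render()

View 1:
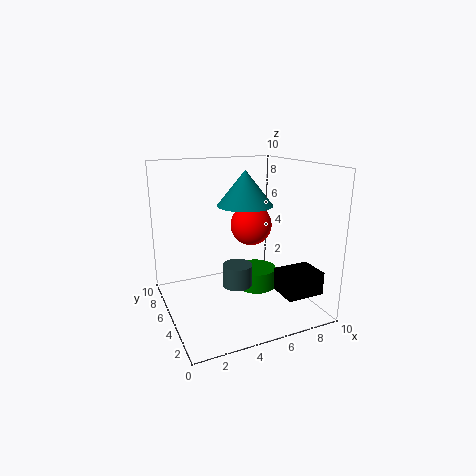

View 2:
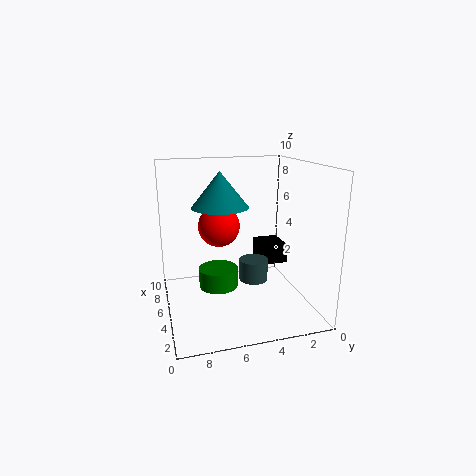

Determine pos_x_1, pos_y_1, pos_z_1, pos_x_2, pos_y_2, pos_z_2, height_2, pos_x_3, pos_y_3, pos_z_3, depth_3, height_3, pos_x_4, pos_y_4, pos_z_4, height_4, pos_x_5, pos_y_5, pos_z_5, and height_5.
pos_x_1 = 6.5, pos_y_1 = 6, pos_z_1 = 5.5, pos_x_2 = 4.5, pos_y_2 = 4, pos_z_2 = 2, height_2 = 1.5, pos_x_3 = 6.5, pos_y_3 = 0.5, pos_z_3 = 2, depth_3 = 2, height_3 = 1.5, pos_x_4 = 7, pos_y_4 = 6, pos_z_4 = 0.5, height_4 = 1.5, pos_x_5 = 6, pos_y_5 = 6, pos_z_5 = 7, height_5 = 2.5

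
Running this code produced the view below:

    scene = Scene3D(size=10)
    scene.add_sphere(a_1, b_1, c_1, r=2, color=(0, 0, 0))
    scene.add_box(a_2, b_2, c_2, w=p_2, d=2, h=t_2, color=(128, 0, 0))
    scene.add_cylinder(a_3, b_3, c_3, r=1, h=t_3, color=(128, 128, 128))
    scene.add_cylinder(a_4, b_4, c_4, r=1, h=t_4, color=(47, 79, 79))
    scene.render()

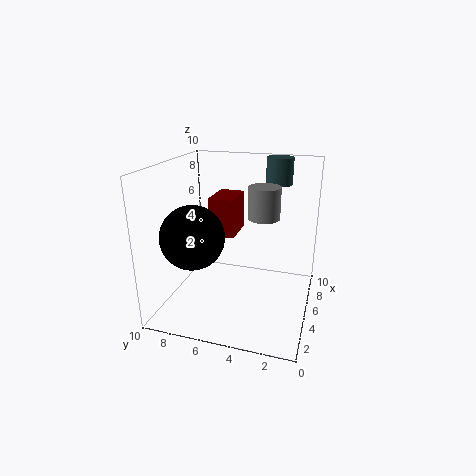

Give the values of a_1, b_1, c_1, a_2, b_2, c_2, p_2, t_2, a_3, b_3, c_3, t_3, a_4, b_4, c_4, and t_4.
a_1 = 2
b_1 = 7
c_1 = 6
a_2 = 7
b_2 = 6
c_2 = 4
p_2 = 3
t_2 = 3
a_3 = 4
b_3 = 3
c_3 = 7
t_3 = 2
a_4 = 9
b_4 = 3
c_4 = 8
t_4 = 2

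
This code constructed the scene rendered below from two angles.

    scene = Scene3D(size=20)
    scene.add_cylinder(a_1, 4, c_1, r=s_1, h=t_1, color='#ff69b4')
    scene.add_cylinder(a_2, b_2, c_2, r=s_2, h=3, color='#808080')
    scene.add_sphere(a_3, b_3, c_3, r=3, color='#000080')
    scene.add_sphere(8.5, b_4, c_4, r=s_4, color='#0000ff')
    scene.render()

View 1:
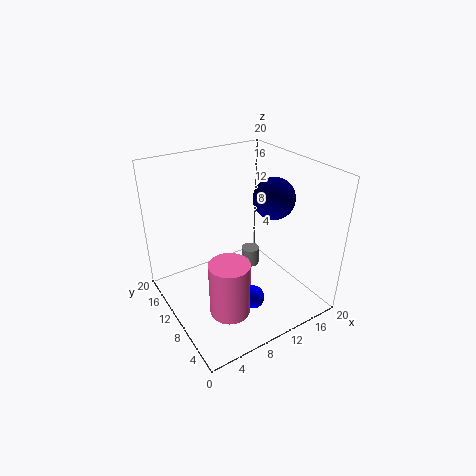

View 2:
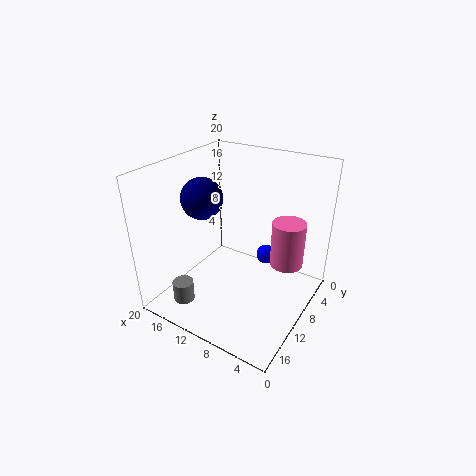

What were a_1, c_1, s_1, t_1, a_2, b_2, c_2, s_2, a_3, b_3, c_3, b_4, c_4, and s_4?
a_1 = 5
c_1 = 4
s_1 = 2.5
t_1 = 7
a_2 = 16
b_2 = 15.5
c_2 = 0.5
s_2 = 1.5
a_3 = 16
b_3 = 10
c_3 = 14.5
b_4 = 4
c_4 = 4.5
s_4 = 1.5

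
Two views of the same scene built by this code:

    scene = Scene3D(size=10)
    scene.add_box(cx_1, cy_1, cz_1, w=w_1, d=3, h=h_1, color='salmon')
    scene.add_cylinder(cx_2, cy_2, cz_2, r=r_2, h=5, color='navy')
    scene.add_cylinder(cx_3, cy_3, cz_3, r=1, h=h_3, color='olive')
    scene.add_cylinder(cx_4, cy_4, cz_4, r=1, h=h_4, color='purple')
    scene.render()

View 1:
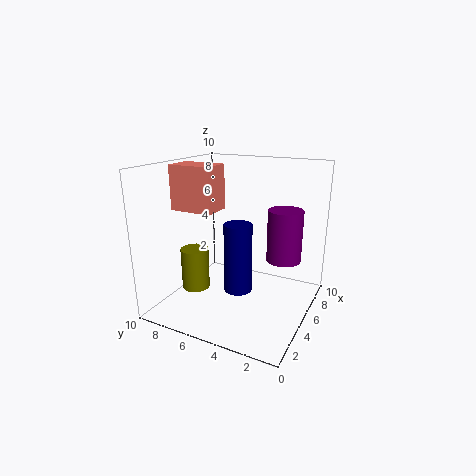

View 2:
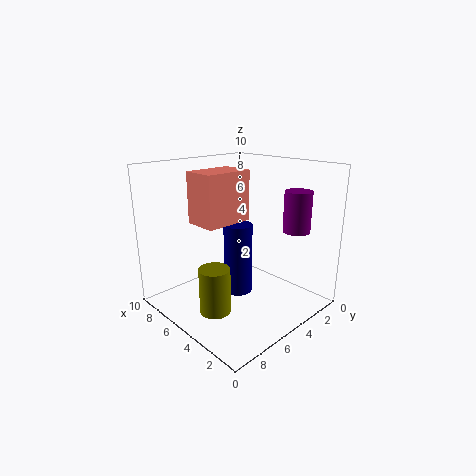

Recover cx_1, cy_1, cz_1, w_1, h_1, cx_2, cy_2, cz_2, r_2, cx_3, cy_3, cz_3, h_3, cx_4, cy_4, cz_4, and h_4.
cx_1 = 3
cy_1 = 6
cz_1 = 7
w_1 = 2
h_1 = 3
cx_2 = 5
cy_2 = 5
cz_2 = 1
r_2 = 1
cx_3 = 4
cy_3 = 8
cz_3 = 1
h_3 = 3
cx_4 = 3
cy_4 = 1
cz_4 = 5
h_4 = 3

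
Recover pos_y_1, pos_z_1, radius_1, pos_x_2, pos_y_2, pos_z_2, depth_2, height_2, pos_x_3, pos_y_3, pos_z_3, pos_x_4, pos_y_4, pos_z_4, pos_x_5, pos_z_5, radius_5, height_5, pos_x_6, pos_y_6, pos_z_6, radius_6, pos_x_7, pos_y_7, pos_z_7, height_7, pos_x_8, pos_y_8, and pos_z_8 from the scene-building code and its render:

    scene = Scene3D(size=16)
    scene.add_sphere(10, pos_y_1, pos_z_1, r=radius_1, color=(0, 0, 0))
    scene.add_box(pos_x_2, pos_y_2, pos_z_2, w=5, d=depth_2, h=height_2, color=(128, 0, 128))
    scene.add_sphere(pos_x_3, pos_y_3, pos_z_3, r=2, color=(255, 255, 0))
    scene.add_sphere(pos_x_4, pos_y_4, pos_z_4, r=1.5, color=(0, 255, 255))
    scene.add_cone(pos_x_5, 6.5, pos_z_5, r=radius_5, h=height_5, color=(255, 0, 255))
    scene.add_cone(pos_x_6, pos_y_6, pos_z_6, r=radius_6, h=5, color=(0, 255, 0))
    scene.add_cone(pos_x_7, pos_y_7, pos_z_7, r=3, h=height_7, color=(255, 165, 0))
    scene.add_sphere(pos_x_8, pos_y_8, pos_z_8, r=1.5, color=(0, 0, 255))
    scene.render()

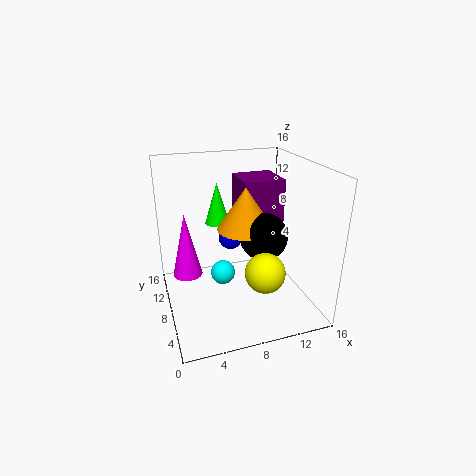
pos_y_1 = 5.5, pos_z_1 = 9, radius_1 = 2.5, pos_x_2 = 9.5, pos_y_2 = 10, pos_z_2 = 6.5, depth_2 = 5, height_2 = 7, pos_x_3 = 9, pos_y_3 = 2.5, pos_z_3 = 6.5, pos_x_4 = 7, pos_y_4 = 11, pos_z_4 = 2, pos_x_5 = 2, pos_z_5 = 5.5, radius_5 = 1.5, height_5 = 6.5, pos_x_6 = 7, pos_y_6 = 13, pos_z_6 = 8, radius_6 = 1.5, pos_x_7 = 8.5, pos_y_7 = 7, pos_z_7 = 9.5, height_7 = 4.5, pos_x_8 = 8.5, pos_y_8 = 12.5, pos_z_8 = 6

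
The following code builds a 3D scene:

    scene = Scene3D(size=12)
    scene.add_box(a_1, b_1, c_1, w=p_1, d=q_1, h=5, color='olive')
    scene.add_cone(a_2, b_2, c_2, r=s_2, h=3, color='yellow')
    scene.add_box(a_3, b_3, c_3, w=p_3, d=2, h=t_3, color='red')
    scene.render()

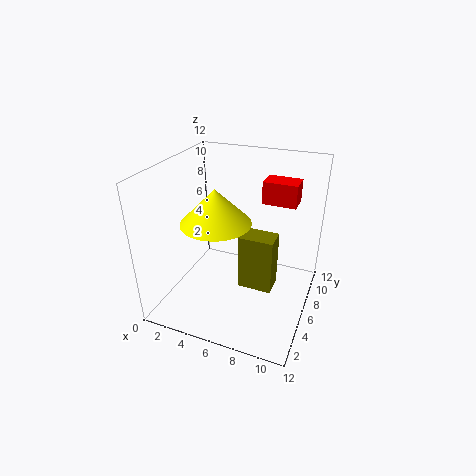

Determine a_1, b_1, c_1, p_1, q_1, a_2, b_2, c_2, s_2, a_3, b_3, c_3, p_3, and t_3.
a_1 = 6; b_1 = 6; c_1 = 1; p_1 = 3; q_1 = 2; a_2 = 4; b_2 = 6; c_2 = 7; s_2 = 3; a_3 = 7; b_3 = 9; c_3 = 8; p_3 = 3; t_3 = 2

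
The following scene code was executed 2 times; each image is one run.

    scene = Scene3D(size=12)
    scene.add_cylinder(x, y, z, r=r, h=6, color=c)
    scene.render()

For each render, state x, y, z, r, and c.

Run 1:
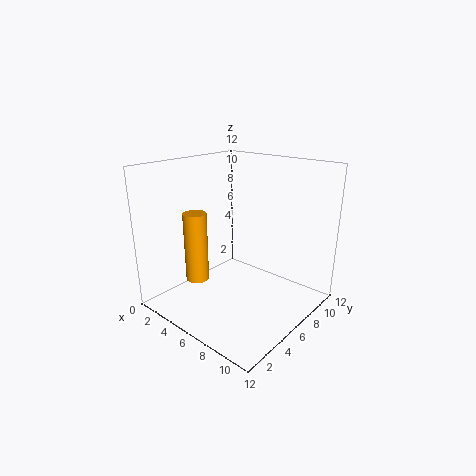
x = 3, y = 4, z = 2, r = 1, c = 'orange'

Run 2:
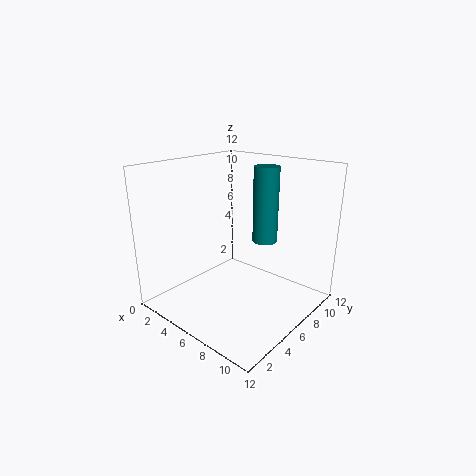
x = 8, y = 7, z = 6, r = 1, c = 'teal'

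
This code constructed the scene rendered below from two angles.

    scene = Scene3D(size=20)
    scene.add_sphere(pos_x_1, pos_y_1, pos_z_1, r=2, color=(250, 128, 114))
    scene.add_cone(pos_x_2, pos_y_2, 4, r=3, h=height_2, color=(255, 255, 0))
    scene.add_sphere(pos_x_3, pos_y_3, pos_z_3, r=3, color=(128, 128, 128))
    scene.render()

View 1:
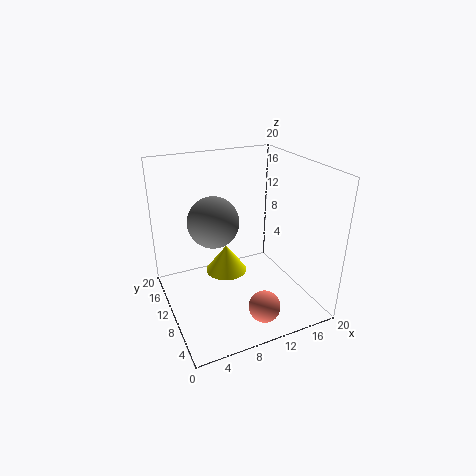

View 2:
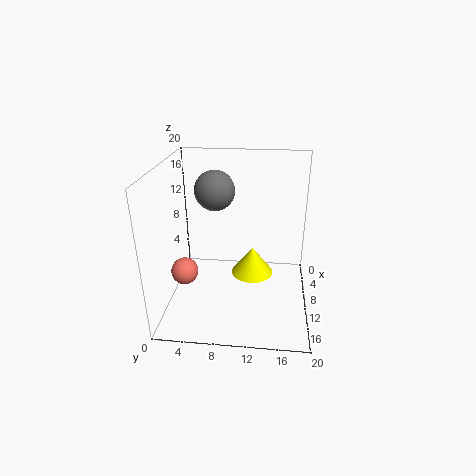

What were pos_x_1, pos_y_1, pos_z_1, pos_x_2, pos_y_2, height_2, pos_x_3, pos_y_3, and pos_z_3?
pos_x_1 = 10, pos_y_1 = 2, pos_z_1 = 4, pos_x_2 = 9, pos_y_2 = 12, height_2 = 4, pos_x_3 = 5, pos_y_3 = 6, pos_z_3 = 15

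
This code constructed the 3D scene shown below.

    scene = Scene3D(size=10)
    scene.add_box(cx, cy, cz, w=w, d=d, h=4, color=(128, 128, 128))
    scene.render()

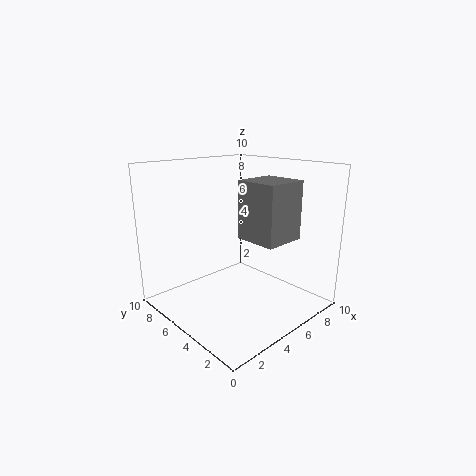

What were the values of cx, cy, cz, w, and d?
cx = 5, cy = 2, cz = 5, w = 3, d = 3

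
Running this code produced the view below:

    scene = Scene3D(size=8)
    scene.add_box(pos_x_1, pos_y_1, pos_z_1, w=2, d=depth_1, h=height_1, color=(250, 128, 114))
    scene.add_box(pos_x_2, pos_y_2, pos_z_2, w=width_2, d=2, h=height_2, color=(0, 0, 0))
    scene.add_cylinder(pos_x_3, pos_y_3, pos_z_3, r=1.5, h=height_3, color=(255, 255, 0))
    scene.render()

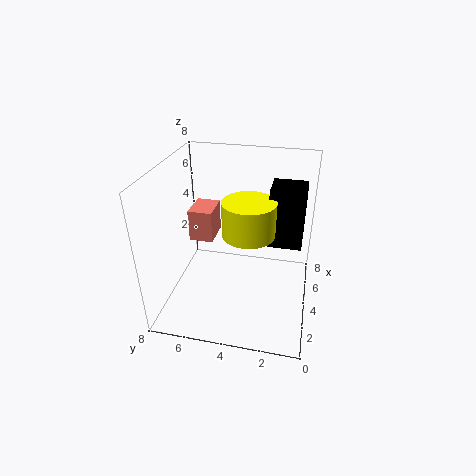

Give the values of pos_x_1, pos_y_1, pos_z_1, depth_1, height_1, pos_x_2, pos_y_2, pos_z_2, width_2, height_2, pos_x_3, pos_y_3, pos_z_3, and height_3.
pos_x_1 = 5.5
pos_y_1 = 6
pos_z_1 = 2.5
depth_1 = 1.5
height_1 = 2
pos_x_2 = 5
pos_y_2 = 0.5
pos_z_2 = 3
width_2 = 2
height_2 = 3.5
pos_x_3 = 4.5
pos_y_3 = 3.5
pos_z_3 = 4
height_3 = 2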